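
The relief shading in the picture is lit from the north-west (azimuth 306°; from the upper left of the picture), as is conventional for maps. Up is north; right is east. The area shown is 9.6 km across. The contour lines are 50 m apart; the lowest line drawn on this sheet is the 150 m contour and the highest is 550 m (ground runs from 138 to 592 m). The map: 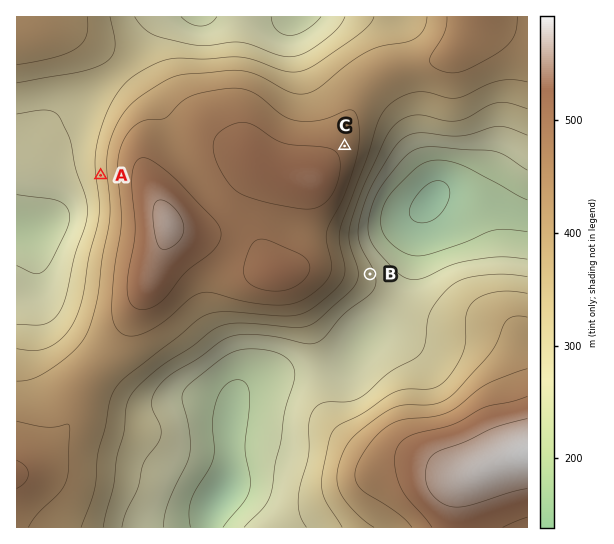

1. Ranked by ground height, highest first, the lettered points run C A B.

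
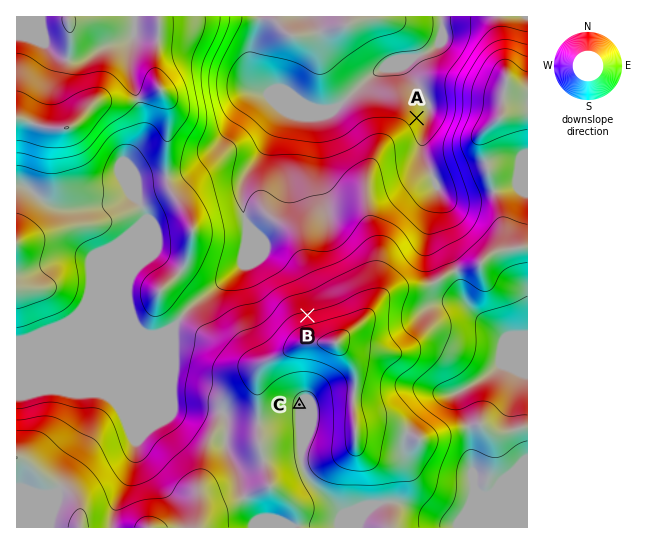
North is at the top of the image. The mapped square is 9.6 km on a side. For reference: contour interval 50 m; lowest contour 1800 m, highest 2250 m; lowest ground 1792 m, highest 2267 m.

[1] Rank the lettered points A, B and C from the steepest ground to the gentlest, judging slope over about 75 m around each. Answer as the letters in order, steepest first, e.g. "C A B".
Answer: B A C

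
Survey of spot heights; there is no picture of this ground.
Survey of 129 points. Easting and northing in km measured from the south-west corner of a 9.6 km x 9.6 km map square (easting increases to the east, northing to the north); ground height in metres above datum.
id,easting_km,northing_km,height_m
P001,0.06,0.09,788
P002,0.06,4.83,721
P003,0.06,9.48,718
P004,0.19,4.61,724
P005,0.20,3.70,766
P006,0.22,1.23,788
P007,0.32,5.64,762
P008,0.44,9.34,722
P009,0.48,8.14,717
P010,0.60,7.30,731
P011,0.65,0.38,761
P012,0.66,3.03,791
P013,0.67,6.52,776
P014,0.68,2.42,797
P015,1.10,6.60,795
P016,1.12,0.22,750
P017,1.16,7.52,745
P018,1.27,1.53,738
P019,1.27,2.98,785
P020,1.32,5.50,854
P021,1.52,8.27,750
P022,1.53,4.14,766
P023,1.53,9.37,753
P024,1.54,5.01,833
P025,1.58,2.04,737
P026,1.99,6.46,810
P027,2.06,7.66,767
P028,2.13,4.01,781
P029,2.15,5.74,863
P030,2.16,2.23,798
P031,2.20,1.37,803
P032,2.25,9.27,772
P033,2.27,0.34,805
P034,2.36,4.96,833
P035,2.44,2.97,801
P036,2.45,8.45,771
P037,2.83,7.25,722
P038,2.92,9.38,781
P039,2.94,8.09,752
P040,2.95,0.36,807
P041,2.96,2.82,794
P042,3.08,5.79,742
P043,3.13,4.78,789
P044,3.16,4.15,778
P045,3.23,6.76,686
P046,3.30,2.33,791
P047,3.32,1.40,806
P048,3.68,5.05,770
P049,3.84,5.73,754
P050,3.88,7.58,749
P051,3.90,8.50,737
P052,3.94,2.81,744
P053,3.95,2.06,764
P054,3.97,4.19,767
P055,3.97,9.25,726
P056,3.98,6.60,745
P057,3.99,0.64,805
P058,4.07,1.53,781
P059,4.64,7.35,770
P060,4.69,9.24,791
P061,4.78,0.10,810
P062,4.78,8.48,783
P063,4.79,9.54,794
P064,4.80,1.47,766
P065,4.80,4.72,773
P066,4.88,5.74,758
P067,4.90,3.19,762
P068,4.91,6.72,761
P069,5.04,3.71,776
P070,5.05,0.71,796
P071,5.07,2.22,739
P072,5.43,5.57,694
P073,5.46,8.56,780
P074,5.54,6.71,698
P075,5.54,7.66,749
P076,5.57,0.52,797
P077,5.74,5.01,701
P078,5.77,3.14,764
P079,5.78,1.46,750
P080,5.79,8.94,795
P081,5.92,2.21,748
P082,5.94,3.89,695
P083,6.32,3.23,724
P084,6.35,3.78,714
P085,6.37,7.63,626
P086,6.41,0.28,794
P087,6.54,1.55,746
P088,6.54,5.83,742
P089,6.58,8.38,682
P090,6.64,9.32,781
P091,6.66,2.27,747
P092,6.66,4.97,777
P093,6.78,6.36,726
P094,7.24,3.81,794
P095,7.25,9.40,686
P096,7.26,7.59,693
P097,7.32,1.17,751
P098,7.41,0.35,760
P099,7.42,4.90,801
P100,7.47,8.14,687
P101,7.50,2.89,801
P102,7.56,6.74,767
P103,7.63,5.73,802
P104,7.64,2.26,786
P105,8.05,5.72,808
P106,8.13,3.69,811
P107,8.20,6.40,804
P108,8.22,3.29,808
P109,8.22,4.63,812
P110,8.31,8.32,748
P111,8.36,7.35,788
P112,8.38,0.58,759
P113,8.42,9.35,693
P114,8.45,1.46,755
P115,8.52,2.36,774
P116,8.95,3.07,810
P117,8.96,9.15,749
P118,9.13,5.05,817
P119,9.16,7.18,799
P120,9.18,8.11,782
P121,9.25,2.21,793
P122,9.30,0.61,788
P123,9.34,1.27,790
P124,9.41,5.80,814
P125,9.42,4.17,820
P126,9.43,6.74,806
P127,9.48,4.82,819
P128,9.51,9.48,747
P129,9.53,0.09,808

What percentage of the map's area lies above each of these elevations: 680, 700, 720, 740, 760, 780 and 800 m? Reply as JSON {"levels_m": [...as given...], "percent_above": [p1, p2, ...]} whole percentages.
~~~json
{"levels_m": [680, 700, 720, 740, 760, 780, 800], "percent_above": [96, 93, 88, 80, 61, 38, 20]}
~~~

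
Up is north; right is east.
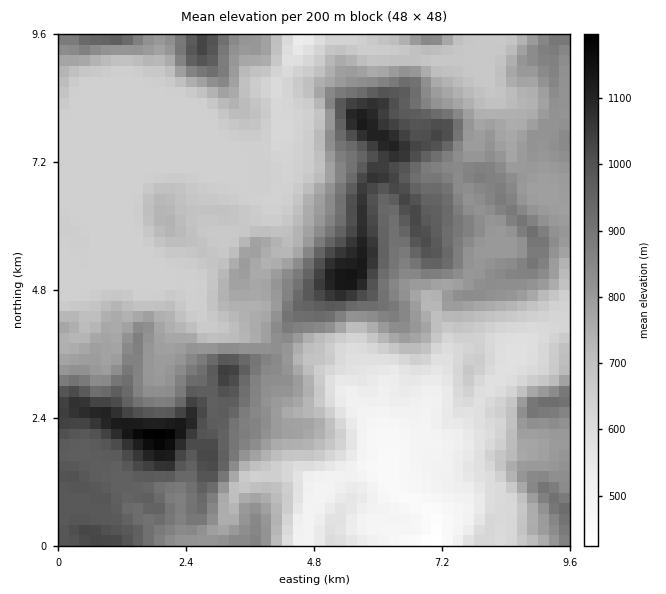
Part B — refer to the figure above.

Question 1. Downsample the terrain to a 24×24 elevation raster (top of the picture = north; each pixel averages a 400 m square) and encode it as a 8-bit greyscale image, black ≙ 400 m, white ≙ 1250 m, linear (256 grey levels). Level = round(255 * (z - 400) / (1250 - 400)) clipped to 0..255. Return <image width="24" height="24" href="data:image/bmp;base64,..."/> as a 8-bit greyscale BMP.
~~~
<image width="24" height="24" href="data:image/bmp;base64,Qk12BgAAAAAAADYEAAAoAAAAGAAAABgAAAABAAgAAAAAAEACAAATCwAAEwsAAAABAAAAAAAAAAAAAAEBAQACAgIAAwMDAAQEBAAFBQUABgYGAAcHBwAICAgACQkJAAoKCgALCwsADAwMAA0NDQAODg4ADw8PABAQEAAREREAEhISABMTEwAUFBQAFRUVABYWFgAXFxcAGBgYABkZGQAaGhoAGxsbABwcHAAdHR0AHh4eAB8fHwAgICAAISEhACIiIgAjIyMAJCQkACUlJQAmJiYAJycnACgoKAApKSkAKioqACsrKwAsLCwALS0tAC4uLgAvLy8AMDAwADExMQAyMjIAMzMzADQ0NAA1NTUANjY2ADc3NwA4ODgAOTk5ADo6OgA7OzsAPDw8AD09PQA+Pj4APz8/AEBAQABBQUEAQkJCAENDQwBEREQARUVFAEZGRgBHR0cASEhIAElJSQBKSkoAS0tLAExMTABNTU0ATk5OAE9PTwBQUFAAUVFRAFJSUgBTU1MAVFRUAFVVVQBWVlYAV1dXAFhYWABZWVkAWlpaAFtbWwBcXFwAXV1dAF5eXgBfX18AYGBgAGFhYQBiYmIAY2NjAGRkZABlZWUAZmZmAGdnZwBoaGgAaWlpAGpqagBra2sAbGxsAG1tbQBubm4Ab29vAHBwcABxcXEAcnJyAHNzcwB0dHQAdXV1AHZ2dgB3d3cAeHh4AHl5eQB6enoAe3t7AHx8fAB9fX0Afn5+AH9/fwCAgIAAgYGBAIKCggCDg4MAhISEAIWFhQCGhoYAh4eHAIiIiACJiYkAioqKAIuLiwCMjIwAjY2NAI6OjgCPj48AkJCQAJGRkQCSkpIAk5OTAJSUlACVlZUAlpaWAJeXlwCYmJgAmZmZAJqamgCbm5sAnJycAJ2dnQCenp4An5+fAKCgoAChoaEAoqKiAKOjowCkpKQApaWlAKampgCnp6cAqKioAKmpqQCqqqoAq6urAKysrACtra0Arq6uAK+vrwCwsLAAsbGxALKysgCzs7MAtLS0ALW1tQC2trYAt7e3ALi4uAC5ubkAurq6ALu7uwC8vLwAvb29AL6+vgC/v78AwMDAAMHBwQDCwsIAw8PDAMTExADFxcUAxsbGAMfHxwDIyMgAycnJAMrKygDLy8sAzMzMAM3NzQDOzs4Az8/PANDQ0ADR0dEA0tLSANPT0wDU1NQA1dXVANbW1gDX19cA2NjYANnZ2QDa2toA29vbANzc3ADd3d0A3t7eAN/f3wDg4OAA4eHhAOLi4gDj4+MA5OTkAOXl5QDm5uYA5+fnAOjo6ADp6ekA6urqAOvr6wDs7OwA7e3tAO7u7gDv7+8A8PDwAPHx8QDy8vIA8/PzAPT09AD19fUA9vb2APf39wD4+PgA+fn5APr6+gD7+/sA/Pz8AP39/QD+/v4A////ALO7t6yVhYB4gYNOIDMxIhgVChg4QUxqh6+vraCgkZd3cH1XJCowHxwXDhYmQEtylK+wq6ahkZ6FXmRVKx8rJBQTGSEpPVaIj7KsqK+4sqypalBHNCkiGBIXHiU0SHB/fqursMjf0raxjHRhXVI4GRMZHSMxS2dxebm6zt7i37+qkoV1cWE6GhYbHigzQml6fcTJxa2fp8CpnYR0Z00pICEiIDM6RmqWk6WYmZR9h6WyqYZ/b0UqLCYsJzdFOUhienh5d414fJGvrY6AYU06NTM+OT1OPDlBV2dtcIh4cXFtcXeAalZER1xpVkNJPjk+T2dea3JzY1JVY26LlJB2coV/ZVtYT0lFRE1RWlRSVExeamyDpba4qJR7Y3l5dG1dTEpKSkpKSktcc26An8rdxpOBgXx8g4aBZkpKSkpLUFNWbGxohbjQ0Z6Wq5d8fIGRck1LSkpWYFhRV2ZebZO3yZ+qsZeEeYGUfUtKSktfYFdXVU1OZICowp+2qpmDgY+AdkpKSUpZW1NPS0pJWnmjv66zopGCjYF1dUpKSUlLTEtKSUxITmeSvb+nkYeMiXt2eEpKSUlJSUlJSktGS22XsszBrI94e3N7gUpKSklJSUlLUk9DSm6y08m4uKd2c257gEtKSklJSUpVYFRESm+7zbynk4FoYGVuflNKSkpLUGF3ZUtDVXOIk6CfemdZVmhzgmheVVNacZ6ZcGFERV1vZWVrXFZTVnODhoqVkYl4ibWkfnZLLkdOTlVjcV5TU2OEkA=="/>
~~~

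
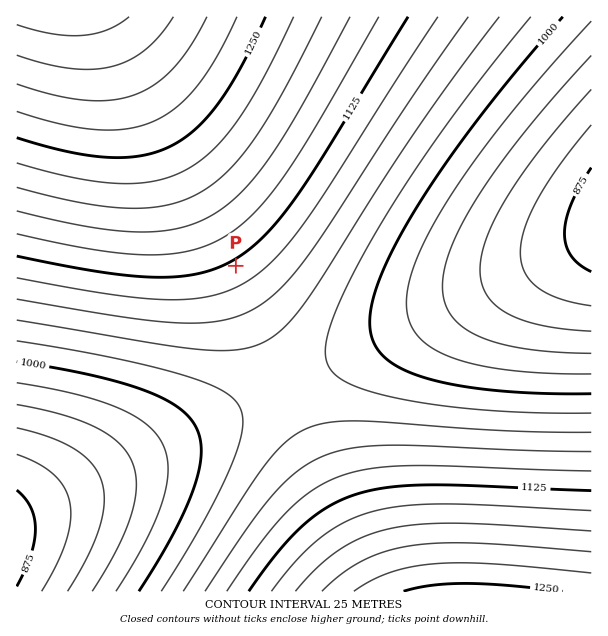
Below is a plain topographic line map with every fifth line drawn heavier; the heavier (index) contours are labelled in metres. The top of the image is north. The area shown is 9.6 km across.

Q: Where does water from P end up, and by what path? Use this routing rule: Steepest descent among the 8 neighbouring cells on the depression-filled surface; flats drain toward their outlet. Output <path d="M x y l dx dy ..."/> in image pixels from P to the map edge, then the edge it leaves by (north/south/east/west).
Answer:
<path d="M236 266l75 75 64 0 23-12 3 0 31-17 3 0 26-13 3 0 25-14 3 0 26-13 3 0 22-12 3 0 45-23"/>
exit: east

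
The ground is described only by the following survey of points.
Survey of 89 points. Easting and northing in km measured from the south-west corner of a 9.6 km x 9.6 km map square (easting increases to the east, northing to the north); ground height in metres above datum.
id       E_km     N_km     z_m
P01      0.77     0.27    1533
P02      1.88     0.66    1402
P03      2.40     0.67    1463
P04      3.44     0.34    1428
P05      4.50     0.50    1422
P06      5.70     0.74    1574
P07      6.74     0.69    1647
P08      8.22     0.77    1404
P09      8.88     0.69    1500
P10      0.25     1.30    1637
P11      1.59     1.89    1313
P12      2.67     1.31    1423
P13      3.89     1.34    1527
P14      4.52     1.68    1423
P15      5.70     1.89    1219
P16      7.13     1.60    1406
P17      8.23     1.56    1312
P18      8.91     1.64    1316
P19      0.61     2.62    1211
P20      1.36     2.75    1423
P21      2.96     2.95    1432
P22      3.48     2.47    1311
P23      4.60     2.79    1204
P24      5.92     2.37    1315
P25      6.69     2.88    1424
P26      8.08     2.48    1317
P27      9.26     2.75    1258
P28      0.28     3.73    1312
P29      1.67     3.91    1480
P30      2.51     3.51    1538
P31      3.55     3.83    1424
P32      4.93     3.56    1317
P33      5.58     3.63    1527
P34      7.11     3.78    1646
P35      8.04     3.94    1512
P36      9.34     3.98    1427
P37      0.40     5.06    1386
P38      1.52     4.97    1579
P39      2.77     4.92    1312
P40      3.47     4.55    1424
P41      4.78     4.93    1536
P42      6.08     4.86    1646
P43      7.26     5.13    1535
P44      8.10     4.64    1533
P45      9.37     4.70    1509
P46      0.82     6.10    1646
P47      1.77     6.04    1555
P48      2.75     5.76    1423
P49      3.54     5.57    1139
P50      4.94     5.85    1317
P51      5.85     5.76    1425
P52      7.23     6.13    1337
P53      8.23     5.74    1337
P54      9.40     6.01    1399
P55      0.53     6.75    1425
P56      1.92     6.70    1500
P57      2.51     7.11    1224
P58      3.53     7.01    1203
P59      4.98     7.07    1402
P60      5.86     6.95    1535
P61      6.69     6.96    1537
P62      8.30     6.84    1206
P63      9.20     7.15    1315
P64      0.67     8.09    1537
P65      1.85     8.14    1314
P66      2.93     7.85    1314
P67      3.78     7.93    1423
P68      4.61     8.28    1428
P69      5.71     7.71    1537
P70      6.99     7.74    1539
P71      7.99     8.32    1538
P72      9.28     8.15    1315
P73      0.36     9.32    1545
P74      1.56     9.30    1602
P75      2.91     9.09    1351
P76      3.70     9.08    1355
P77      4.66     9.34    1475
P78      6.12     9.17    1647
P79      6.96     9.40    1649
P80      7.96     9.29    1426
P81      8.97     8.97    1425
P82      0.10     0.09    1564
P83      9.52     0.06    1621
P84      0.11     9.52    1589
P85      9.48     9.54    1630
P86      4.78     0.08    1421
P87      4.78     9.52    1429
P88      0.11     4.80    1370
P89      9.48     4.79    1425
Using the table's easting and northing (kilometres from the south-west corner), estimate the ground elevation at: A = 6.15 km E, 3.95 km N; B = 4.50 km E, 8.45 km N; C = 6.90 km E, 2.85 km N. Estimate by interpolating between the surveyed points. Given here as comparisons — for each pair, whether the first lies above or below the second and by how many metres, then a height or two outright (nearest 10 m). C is below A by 230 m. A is above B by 220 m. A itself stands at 1650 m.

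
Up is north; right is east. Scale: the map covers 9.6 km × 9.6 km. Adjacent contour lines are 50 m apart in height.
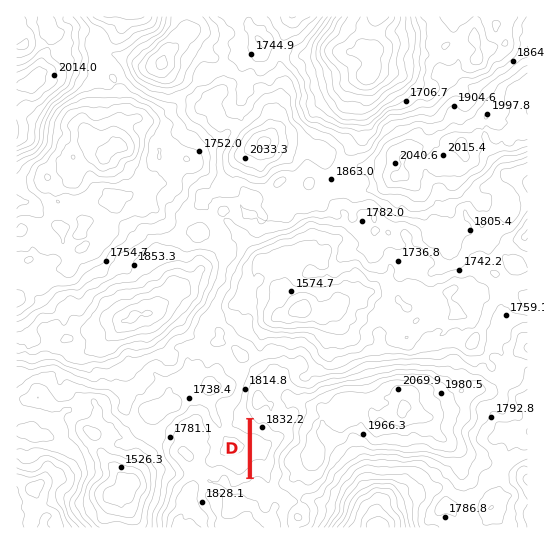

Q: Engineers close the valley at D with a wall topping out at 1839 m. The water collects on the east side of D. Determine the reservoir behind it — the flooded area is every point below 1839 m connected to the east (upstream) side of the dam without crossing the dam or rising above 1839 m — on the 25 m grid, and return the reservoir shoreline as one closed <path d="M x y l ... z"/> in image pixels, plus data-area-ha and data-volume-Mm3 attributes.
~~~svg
<path d="M253 421l-1 54 6-2 7 4 2 0 6-12 0-14 7-9 0-5-3-4-4 0-10-8-8 0-2-4z" data-area-ha="38" data-volume-Mm3="12.23"/>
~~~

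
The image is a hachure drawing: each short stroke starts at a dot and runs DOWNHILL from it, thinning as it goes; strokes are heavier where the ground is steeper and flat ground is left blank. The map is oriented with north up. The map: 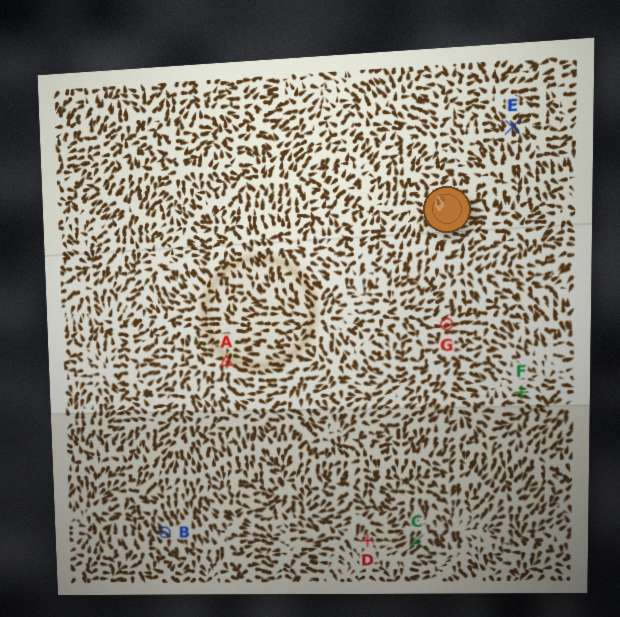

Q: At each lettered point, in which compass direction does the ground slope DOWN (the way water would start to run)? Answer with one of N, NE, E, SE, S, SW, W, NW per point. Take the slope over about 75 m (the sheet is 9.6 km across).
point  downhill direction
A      S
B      NW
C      SW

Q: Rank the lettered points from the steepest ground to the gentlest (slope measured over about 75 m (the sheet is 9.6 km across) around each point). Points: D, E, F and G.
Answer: G E F D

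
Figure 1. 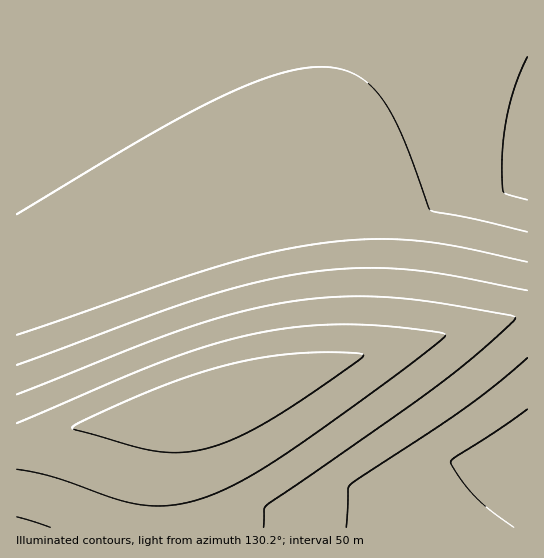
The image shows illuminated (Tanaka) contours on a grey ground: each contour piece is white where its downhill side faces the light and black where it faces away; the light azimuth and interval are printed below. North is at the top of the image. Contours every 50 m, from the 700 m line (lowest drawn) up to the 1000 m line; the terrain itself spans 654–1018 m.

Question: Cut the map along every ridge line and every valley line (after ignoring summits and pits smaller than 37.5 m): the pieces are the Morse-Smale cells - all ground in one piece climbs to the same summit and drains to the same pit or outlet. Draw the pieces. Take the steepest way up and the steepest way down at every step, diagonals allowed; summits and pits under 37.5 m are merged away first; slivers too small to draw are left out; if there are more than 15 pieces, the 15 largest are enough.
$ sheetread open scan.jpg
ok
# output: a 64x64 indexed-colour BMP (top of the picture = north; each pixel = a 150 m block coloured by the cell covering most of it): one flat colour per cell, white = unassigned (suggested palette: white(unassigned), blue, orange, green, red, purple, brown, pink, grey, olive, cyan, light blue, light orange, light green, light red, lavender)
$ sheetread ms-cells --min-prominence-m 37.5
<image width="64" height="64" href="data:image/bmp;base64,Qk12CAAAAAAAAHYAAAAoAAAAQAAAAEAAAAABAAQAAAAAAAAIAAATCwAAEwsAABAAAAAAAAAA////ALR3HwAOf/8ALKAsACgn1gC9Z5QAS1aMAMJ34wB/f38AIr28AM++FwDox64AeLv/AIrfmACWmP8A1bDFADMzMzMzMzMzMiIiIiIiIiIiIiIiIiIiIiIiIiIiIiIiMzMzMzMzMzMyIiIiIiIiIiIiIiIiIiIiIiIiIiIiIiIzMzMzMzMzMzIiIiIiIiIiIiIiIiIiIiIiIiIiIiIiIjMzMzMzMzMzMiIiIiIiIiIiIiIiIiIiIiIiIiIiIiIiMzMzMzMzMzMyIiIiIiIiIiIiIiIiIiIiIiIiIiIiIiIzMzMzMzMzMzIiIiIiIiIiIiIiIiIiIiIiIiIiIiIiIjMzMzMzMzMzMiIiIiIiIiIiIiIiIiIiIiIiIiIiIiIiMzMzMzMzMzMyIiIiIiIiIiIiIiIiIiIiIiIiIiIiIiIzMzMzMzMzMzIiIiIiIiIiIiIiIiIiIiIiIiIiIiIiIjMzMzMzMzMzMyIiIiIiIiIiIiIiIiIiIiIiIiIiIiIiMzMzMzMzMzMzIiIiIiIiIiIiIiIiIiIiIiIiIiIiIiIREzMzMzMzMzMiIiIiIiIiIiIiIiIiIiIiIiIiIiIiIhERERMzMzMzMyIiIiIiIiIiIiIiIiIiIiIiIiIiIiIiERERERETMzMzIiIiIiIiIiIiIiIiIiIiIiIiIiIiIiIRERERERERETMiIiIiIiIiIiIiIiIiIiIiIiIiIiIiIhEREREREREREREiIiIiIiIiIiIiIiIiIiIiIiIiIiIiERERERERERERERERIiIiIiIiIiIiIiIiIiIiIiIiIiIREREREREREREREREREiIiIiIiIiIiIiIiIiIiIiIiIhERERERERERERERERERERIiIiIiIiIiIiIiIiIiIiIiERERERERERERERERERERERESIiIiIiIiIiIiIiIiIiIREREREREREREREREREREREREREiIiIiIiIiIiIiIiIhERERERERERERERERERERERERERERIiIiIiIiIiIiIiERERERERERERERERERERERERERERERESIiIiIiIiIiIREREREREREREREREREREREREREREREREREiIiIiIiIhERERERERERERERERERERERERERERERERERERIiIiIiERERERERERERERERERERERERERERERERERERERESIiIRERERERERERERERERERERERERERERERERERERERERERERERERERERERERERERERERERERERERERERERERERERERERERERERERERERERERERERERERERERERERERERERERERERERERERERERERERERERERERERERERERERERERERERERERERERERERERERERERERERERERERERERERERERERERERERERERERERERERERERERERERERERERERERERERERERERERERERERERERERERERERERERERERERERERERERERERERERERERERERERERERERERERERERERERERERERERERERERERERERERERERERERERERERERERERERERERERERERERERERERERERERERERERERERERERERERERERERERERERERERERERERERERERERERERERERERERERERERERERERERERERERERERERERERERERERERERERERERERERERERERERERERERERERERERERERERERERERERERERERERERERERERERERERERERERERERERERERERERERERERERERERERERERERERERERERERERERERERERERERERERERERERERERERERERERERERERERERERERERERERERERERERERERERERERERERERERERERERERERERERERERERERERERERERERERERERERERERERERERERERERERERERERERERERERERERERERERERERERERERERERERERERERERERERERERERERERERERERERERERERERERERERERERERERERERERERERERERERERERERERERERERERERERERERERERERERERERERERERERERERERERERERERERERERERERERERERERERERERERERERERERERERERERERERERERERERERERERERERERERERERERERERERERERERERERERERERERERERERERERERERERERERERERERERERERERERERERERERERERERERERERERERERERERERERERERERERERERERERERERERERERERERERERERERERERERERERERERERERERERERERERERERERERERERERERERERERERERERERERERERERERERERERERERERERERERERERERERERERERERERERERERERERERERERERERERERERERERERERERERERERERERERERERERERERERERERERERERERERERERERERERERERERERERERERERERERERERERERERERERERERERERERERERERERERERERERERERERERERERERERERERERERERERERERERERERERERERERERERERERERERERERERERERERERERERERERERERERERERERERERERERERERERERERERERERERERERERERERERERERERERERERERERERERERERERERERERERERERERERERERERERERERERERERERERERERERERERERERERERERERERERERERERERERERERERER"/>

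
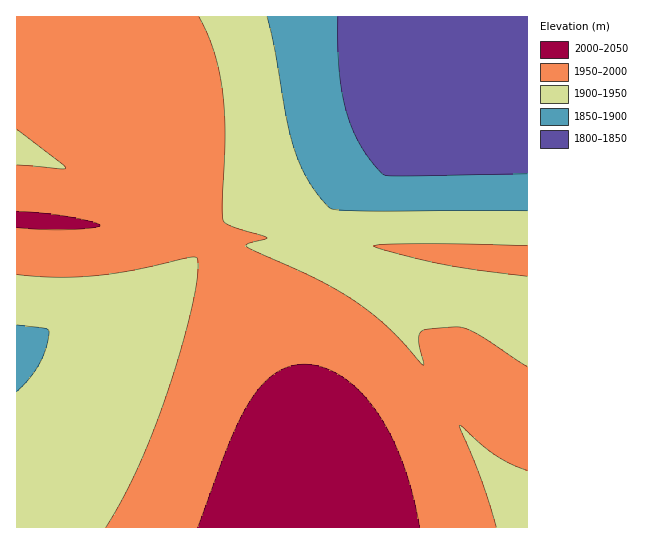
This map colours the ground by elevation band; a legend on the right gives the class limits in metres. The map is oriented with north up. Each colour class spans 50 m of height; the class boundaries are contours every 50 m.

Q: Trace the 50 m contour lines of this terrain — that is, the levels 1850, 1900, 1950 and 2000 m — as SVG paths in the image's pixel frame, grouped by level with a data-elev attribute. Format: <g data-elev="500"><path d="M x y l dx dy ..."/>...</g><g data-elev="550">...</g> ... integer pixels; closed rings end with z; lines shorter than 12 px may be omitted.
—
<g data-elev="1850"><path d="M527 174l-124 2-16 0-4-2-12-13-10-15-8-16-7-19-7-41-1-53"/></g><g data-elev="1900"><path d="M17 325l29 4 3 1 0 3-3 16-7 15-9 14-13 14"/><path d="M527 211l-160 0-30-1-8-3-11-12-10-14-14-32-7-28-12-71-8-33"/></g><g data-elev="1950"><path d="M496 527l-15-48-22-54 37 30 15 9 16 6"/><path d="M527 367l-49-33-12-5-9-2-30 2-6 3-2 5 0 5 4 23-34-37-35-27-36-21-72-34 2-3 19-5-36-12-8-5-1-18 3-70-2-39-9-41-7-19-8-17"/><path d="M17 275l37 2 37-1 42-6 57-13 5 0 3 2-1 19-5 31-11 41-15 45-14 40-15 35-15 30-16 27"/><path d="M527 246l-102-2-39 0-12 2 27 8 41 10 85 12"/><path d="M17 129l49 38-1 2-4 0-44-4"/></g><g data-elev="2000"><path d="M420 527l-8-34-10-31-12-28-13-23-17-20-18-14-19-10-18-3-15 2-14 7-13 11-12 15-10 19-11 23-32 86"/><path d="M17 228l46 2 24-2 13-2 0-1-7-3-24-5-52-6"/></g>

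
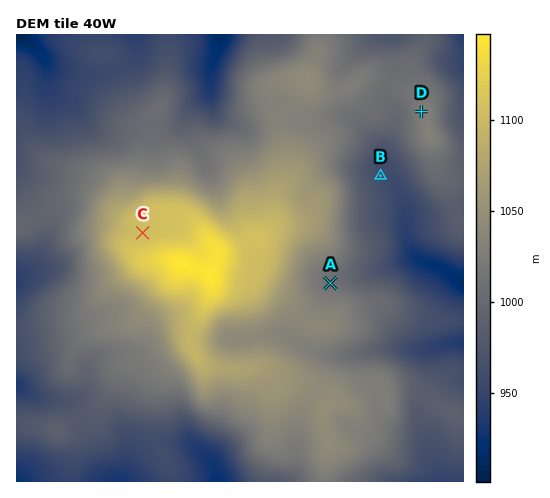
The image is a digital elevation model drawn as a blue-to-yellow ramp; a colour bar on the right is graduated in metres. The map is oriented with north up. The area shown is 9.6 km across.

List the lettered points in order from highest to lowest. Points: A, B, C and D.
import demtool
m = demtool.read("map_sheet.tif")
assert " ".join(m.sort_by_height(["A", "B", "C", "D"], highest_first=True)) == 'C D A B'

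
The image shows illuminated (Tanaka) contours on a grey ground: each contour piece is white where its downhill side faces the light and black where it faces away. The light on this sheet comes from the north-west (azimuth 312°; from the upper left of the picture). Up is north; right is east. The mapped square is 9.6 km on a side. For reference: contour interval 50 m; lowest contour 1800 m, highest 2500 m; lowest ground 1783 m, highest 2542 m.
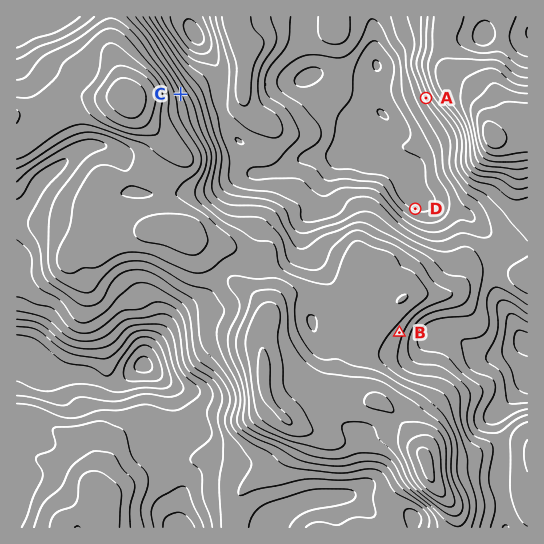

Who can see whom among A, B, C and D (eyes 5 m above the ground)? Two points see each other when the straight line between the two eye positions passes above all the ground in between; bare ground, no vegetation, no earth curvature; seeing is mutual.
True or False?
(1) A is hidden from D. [False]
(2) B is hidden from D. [True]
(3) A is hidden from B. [True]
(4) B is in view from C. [False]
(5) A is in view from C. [True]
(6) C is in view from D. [False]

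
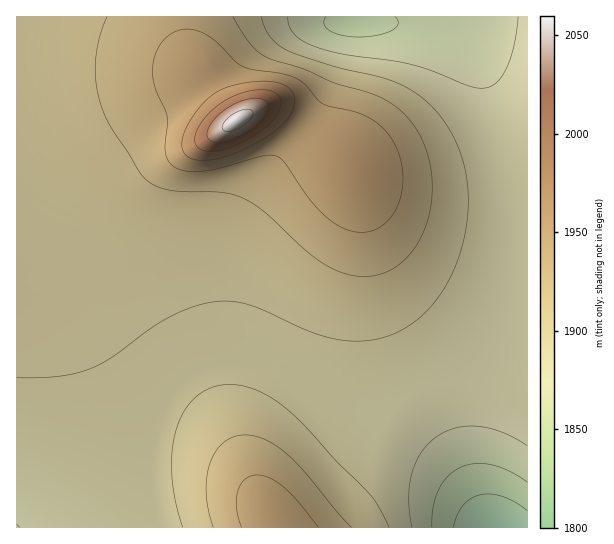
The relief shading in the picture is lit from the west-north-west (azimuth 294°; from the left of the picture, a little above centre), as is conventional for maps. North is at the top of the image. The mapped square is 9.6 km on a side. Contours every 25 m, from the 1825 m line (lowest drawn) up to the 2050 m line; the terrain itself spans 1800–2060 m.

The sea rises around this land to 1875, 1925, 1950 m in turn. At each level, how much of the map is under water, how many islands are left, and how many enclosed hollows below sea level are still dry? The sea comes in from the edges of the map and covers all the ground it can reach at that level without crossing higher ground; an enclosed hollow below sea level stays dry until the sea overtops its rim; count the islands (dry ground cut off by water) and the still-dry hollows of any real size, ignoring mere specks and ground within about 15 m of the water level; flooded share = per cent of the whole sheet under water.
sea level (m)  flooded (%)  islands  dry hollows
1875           8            0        0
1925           76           0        0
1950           89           1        0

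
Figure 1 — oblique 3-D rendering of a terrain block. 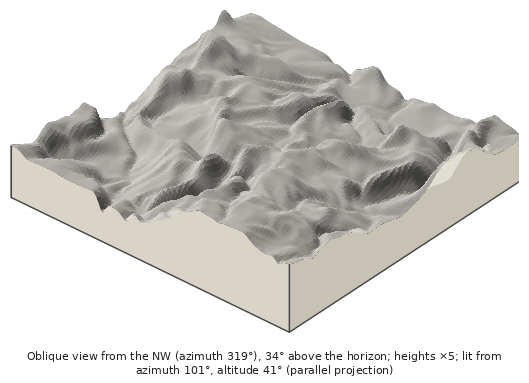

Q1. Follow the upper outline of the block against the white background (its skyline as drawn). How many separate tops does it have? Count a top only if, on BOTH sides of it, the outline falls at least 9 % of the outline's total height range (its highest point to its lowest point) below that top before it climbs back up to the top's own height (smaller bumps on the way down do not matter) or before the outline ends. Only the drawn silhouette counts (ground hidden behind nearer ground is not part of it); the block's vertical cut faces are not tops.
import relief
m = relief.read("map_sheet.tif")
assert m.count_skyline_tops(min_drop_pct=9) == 2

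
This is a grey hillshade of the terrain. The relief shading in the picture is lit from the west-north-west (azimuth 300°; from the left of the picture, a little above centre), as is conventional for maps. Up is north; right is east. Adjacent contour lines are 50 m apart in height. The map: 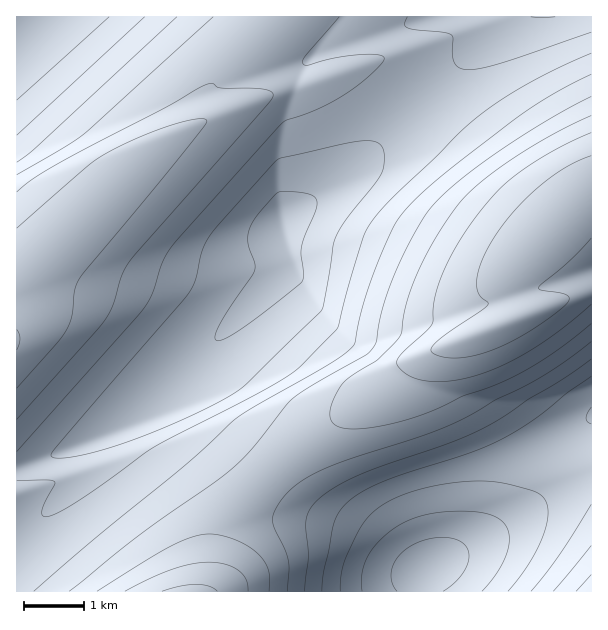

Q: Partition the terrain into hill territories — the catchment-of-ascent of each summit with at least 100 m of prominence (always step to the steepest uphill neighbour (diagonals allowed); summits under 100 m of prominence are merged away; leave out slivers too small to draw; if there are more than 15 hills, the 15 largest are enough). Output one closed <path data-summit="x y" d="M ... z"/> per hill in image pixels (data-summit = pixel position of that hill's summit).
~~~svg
<path data-summit="500 324" d="M591 16l-91 0-4 10-151 155-63 38 7 38-3 10-94 98-8 10 3 9 15 18 10 23 82 79 21 12 42 14 35 28 19 10 17 0 42-21 27-18 21-23 10-29 14-22 18-16 32-22z"/><path data-summit="17 341" d="M498 16l-459 0-16 16-6 2-1 433 5 1 9-4 72-28 30-14 17-12 137-143 3-10-7-38 63-38 151-155 3-6z"/><path data-summit="191 591" d="M183 374l-43 44-27 14-32 12-3 3 2 30-59 59-5 3 1 53 403-1 3-21-12-2-15-8-39-30-57-22-33-28-55-55-10-23-12-13z"/><path data-summit="591 591" d="M591 418l-31 21-18 16-14 22-10 29-21 23-27 18-46 23-4 14 0 8 172-1z"/>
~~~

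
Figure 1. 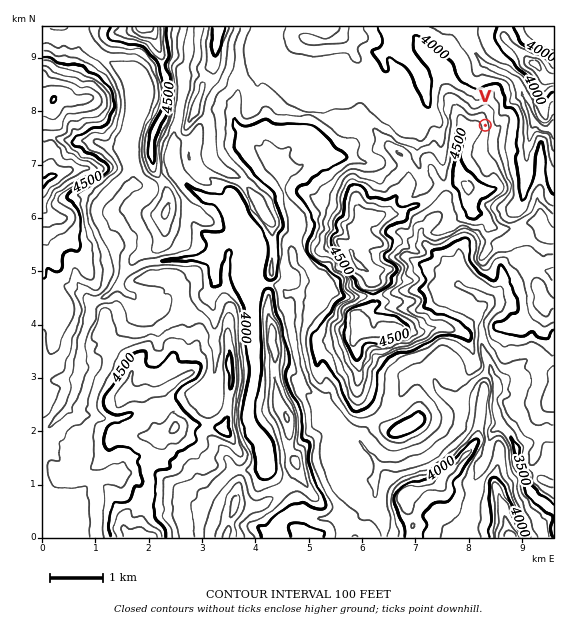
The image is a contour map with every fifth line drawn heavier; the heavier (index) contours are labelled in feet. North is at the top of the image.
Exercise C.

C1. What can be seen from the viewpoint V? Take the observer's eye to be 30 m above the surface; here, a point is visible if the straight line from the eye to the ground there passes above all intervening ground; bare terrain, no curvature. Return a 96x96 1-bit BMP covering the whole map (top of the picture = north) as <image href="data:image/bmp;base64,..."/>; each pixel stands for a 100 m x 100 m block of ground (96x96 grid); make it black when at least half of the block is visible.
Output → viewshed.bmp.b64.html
<image width="96" height="96" href="data:image/bmp;base64,Qk2+BAAAAAAAAD4AAAAoAAAAYAAAAGAAAAABAAEAAAAAAIAEAAATCwAAEwsAAAIAAAAAAAAA////AAAAAAAAAAAAAAAAAAAAAAAAAAAAAAAAAAAAAAAAAAAAAAAAAAAAAAAAAAAAAAAAAAAAAAAAAAAAAAAAAAAAAAAAAAAAAAAAAAAAAAAAAAAAAAAAAAAAAAAAAAAAAAAAAAAAAAAAAAAAAAAAAAAAAAAAAAAAAAAAAAAAAAAAAAAAAAAAAAAAAAAAAAAAAAAAAAAAAAAAAAAAAAAAAAAAAAAAAAAAAAAAAAAAAAAAAAAAAAAAAAAAAAAAAAAAAAAAAAAAAAAAAAAAAAAAAAAAAAAAAAAAAAAAAAAAAAAAAAAAAAAAAAAAAAAAAAAAAAAAAAAAAAAAAAAAAAAAAAAAAAAAAAAAAAAAAAAAAAAAAAAAAAAAAAAAAAAAAAAAAAAAAAAAAAAAAAAAAAAAAAAAAAAAAAAAAAAAAAAAAAAAAAAAAAAAAAAAAAAAAAAAAAAAAAAAAAAAAAAAAAAAAAAAAAAAAAAAAAAAAAAAAAAAAAAAAAAAAAAAAAAAAAAAAAAAAAAAAAAAAAAAAAAAAAAAAAAAAAAAAAAAAAAAAAAAAAAAAAAAAAAAAAAAAAAAAAAAAAAAAAAAAAAAAAAAAAAAAAAAAAAAAAAAAAAAAAAAAAAAAAAAAAAAAAAAAAAAAAAAAAAAAAAAAAAAAAAAAAAAAAAAAAAAAAAAAAAAAAAAAAAAAAAAAAAAAAAAAAAAAAAAAAAAAAAAAAAAAAAAAAAAAAcAAAAAAAAAAAAAAAIAAAAAAAAAAAAAAAQAAAAAAAAAAAAAAAwAAAAAAAAAAAAAAAAAAAAAAAAAAAAAAAAAAAAAAAAADAAAAAAAAAAAAAAAGAAAAAAAAAAAAAAAMAAAAAAAAAAAAAAAAAAAAAAAAAAAAAAAAAAAAAAAAAAAAAAABgAAAAAAAAAAAAAADAAAADgAAAAAAAAAAAAAAAwAAAAAAAAAAAAAAC4AAAAAAAAAAQAAAHwAAAAAAAAAD4AAAD8AAAAAAAAAAAAAAD8AAAAAAAAAAAAAAD4AAAAAAAAAAAAAADwAAAAAAAAAAAAAADwAAAAAAAAAAAAAeH0AAAAAAAAAAAAB/38AAAAAAAAAAAAD//0AAAAAAAAAAAAD//wAAAAAAAAAAAAD//wAAAAAAAAAAAAD//wAAAAAAAAAAAAD/9wAAAAAAAAAAAAD/9wAAAAAAAAAAAAD/9wAAAAAAAAAAAAB/cwAAAAAAAAAAAAB/84AAAAAAAAAAAAB/8sAAAAAAAAAAAAB/8YAAAAAAAAAAAAB/4YAAAAAAAAAAAADP4wAAAAAAAAAAAADH4wAAAAAAAAAAAAHH4wAAAAAAAAAAAAOH54AAAAAAAAAAAAHHz4AAAAAAAAAAAAFAz8AAAAAAAAAAAAPoH8AAAAAAAAAAAAf4H4AAAAAAAAAAAB/4PwAAAAAAAAAAAD/4/gAAAAAAAAAEEP///AAAAIAAAAAP+///+AAAAIAwAA//////4AAAAcA4AD//////wAAAAYAcAB//+///wAAAD4AeAA4/+P//gAAAB4AfgAD/+AD/AA="/>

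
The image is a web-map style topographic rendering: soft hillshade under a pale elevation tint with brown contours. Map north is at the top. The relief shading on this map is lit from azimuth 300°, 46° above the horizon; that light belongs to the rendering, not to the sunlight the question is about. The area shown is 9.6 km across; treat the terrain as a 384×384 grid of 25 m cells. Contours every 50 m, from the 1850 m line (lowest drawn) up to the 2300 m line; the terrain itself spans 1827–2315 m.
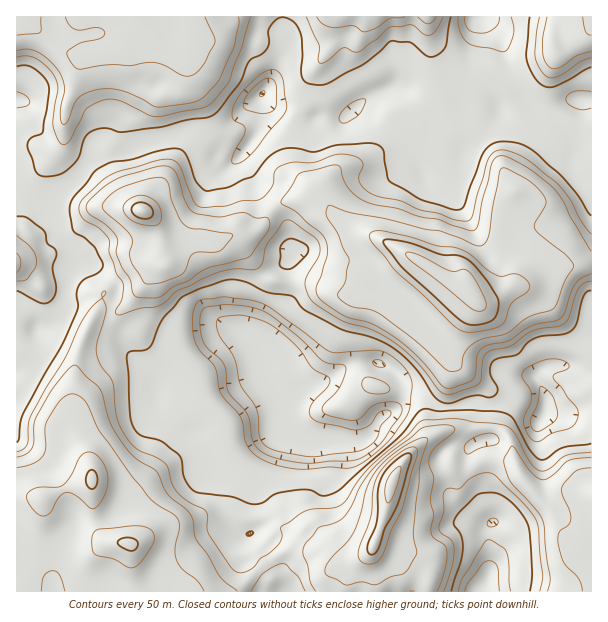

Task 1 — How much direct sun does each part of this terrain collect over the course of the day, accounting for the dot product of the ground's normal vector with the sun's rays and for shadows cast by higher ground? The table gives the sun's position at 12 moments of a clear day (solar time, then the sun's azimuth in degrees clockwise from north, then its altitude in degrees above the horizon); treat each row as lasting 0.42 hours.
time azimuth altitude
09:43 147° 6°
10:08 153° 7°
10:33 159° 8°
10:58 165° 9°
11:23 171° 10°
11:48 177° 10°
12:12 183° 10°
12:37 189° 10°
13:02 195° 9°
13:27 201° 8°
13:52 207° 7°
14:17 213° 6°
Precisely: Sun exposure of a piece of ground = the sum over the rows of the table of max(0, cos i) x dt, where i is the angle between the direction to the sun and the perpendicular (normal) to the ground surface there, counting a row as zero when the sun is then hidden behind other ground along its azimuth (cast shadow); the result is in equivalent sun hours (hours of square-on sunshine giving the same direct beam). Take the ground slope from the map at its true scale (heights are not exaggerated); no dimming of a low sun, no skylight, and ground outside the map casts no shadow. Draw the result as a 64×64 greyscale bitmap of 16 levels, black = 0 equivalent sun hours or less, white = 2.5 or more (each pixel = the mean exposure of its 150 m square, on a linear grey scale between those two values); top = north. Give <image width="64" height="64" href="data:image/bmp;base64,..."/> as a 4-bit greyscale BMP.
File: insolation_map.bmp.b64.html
<image width="64" height="64" href="data:image/bmp;base64,Qk12CAAAAAAAAHYAAAAoAAAAQAAAAEAAAAABAAQAAAAAAAAIAAATCwAAEwsAABAAAAAAAAAAAAAAABEREQAiIiIAMzMzAERERABVVVUAZmZmAHd3dwCIiIgAmZmZAKqqqgC7u7sAzMzMAN3d3QDu7u4A////AEREVVVVVWZURERDIRWImYiIh2d3eauXiXd1NGVDM1VUREVVVVVnh1VERDIQAVZnh2ZmVmZmZ3VoiadURERFVVREVVVWd4iYdURDMiERNVZ3VEVXqoVVVVaIqHZURGZlVERVVVaJmZmGVDMiIjQzWHdkNEatplVVVWZ5qGRFZlVURVVVRGiZiJdUQhEiIiIkZUQzM1iXVEMzRWiYZEVlVERVVVVERUQ0ZlVTESIhAjI0IjMyI3dUQgAkVWZlVVVERFVnVUQxAAATVVQyM0QyRCRCEiIiWGVEEANFRFVVVEREVoh1VDEAAAE0REREVnYyITIAEiJZhVVjM1VEVVd1REVnh3ZmYxAAEjMRMzREMzIQAAASM1mWRFZVV4h1ipVEVXd2Z3iHQhIzEAABIyIhIiEAAAE0WJZUNGdmd3jMdFVWVERomZhkRDIQAAAiM0MhEQAAATRWhlVEaHZnndhEVVYRACV3d2VEMhAAEjNERDIhEAABEzV3VWd3iIrMkxJEQyEAAjREREMiIhIzREREMiEiIRABE2dUV3aJmZdAACNDMiIiIiI0MQEjIzRERDIQAAAAAAAAOGMkVWiYZBAAAjMBNDMhASMQAAIzNERDEAAAAAAAAAAFhTNDNWZBAAAAAAAkQyABIgAAEjNEREEAAAAAAAAAAABIhDMhESEAAAAAAEREMQIhAAAjM0REQgAAAAAAAAAAAAWrdmIBMQAAAAAjVEQzMhEAEjNDRERDAAAAAAAAAAAAATeYiYYgAAAAASM0RERDEREjNEREREMgAAETRVUgAAAAABESIQEAAAABIhNEREMiIzM0RERDESIiI0eZhkIAAAAAAAAAAiAAAAExEkREMzMzMzRERDEAIjMzMzRURDIQAAAAAAATQgASNDIRJEMjRDM0REREEAEjMzMhASNFVCEAA2VEVURDEjZlMhESMhI0REREREQhEiNERDIRI0QxERFs7+tkQyE1ZTQzIQERASREREREREMiM0RERDMjIQACJqqcyDMyElZTM0MhERESI0RERERDMzMzRERXh0IQACSMplZlREV3UyNFQzIRIzMzRERERCESMzRERXmZdDEUaux1VUV3d5qXd3ZDMhEkRERWZURDAAEzNERGiZiHeIrf11RVab3JZ5mYZTIiISVURWd1REIQEjNERXqpd3eKzv11RVaL//2WZmVUMiMiJGVWZmVUQyIjNERYvKdmeK3/x1RVis3t3v26l1REVEMiVWdlVlREQzRVV5zahmnf/+lkRVi83u2p3//pVEZlQyE1VnZnZUVVZ3ib3Zd4v//adURVermaqHZ5zMlUVWZEMhNEeaunVpq83u7IZpztl2VURVe7mIdmZ3ZmeGVnmFRENENs3dp4zu7+24Znm6dVRERVe8mHZCNomGVodamGVDMzRFiqvv25mYiJqYdlM0REVVjMmHVCIUZ2VFipx0NEMQAmdmed/+yoeIdkRDIjREVWnMmGQzEQEiI0WN+XU0RDIkmnZ4iJze7cphAREkRERVjLmFMiEAAAEjRFm1ZEVVRFeHVUNEac7tyWVDIRNERFeql0EAAAARETREREIiNFVVZ2VDMzRWd4mXZEQyI0VVerhBAAAAASIzREQyIRI0RVZUNEREREVVVnmXVVVmVVeaUQAAAAACM0RERDMhI0RWZ4l2ZmVERERFVquXi7llVkEAAAAAAAI0REREMhASNEaby5nNpkQyISIhR4m8uFRBAAAAAAAAAjREREMhASNERq3JnP6VQwAAABAVmql1RDIAAAAAAAACRERVQxETRERFZ2VVQyMyAAAAABSal1RDIAAAAAAAABJEVVVTISREREIRIxAAAjIAAAAAAjZlVDIAAAAAAAAAAkVlVDERJFVVQgABEAATQwAAAAABETREIQAAAAAAAAACRFVCEAI0VWVTEAAAABMiAAAAASMyEiMiEAAAAAAAAAJEMxAAEzRWd1QhAAAAABIRAAASIzIAACMyAAAAAAERAkMgAAEjNFVnZDIQAAAAASIhEAEhAAAAEjIQAAABEREREQAAEjM1VVZ1MiEAAAABM0RCABEAAAAAABEQARIjIhAAAAASM0VENXVDIhAAAAI0VVYgEhAAAAAAEiMyMzMzIAAAASM0RDI3l1QzIQAAIjRFVVMRMhAAAAEjNERDMzMhAAASMzREQ1eIdlRDMiNEREQyMyEiIQAAASNERERDMzIQASMzRDIzNGdmZUV6y5h3ZUEBABIzIQARI0REREQzMhEiMzQyEAI0VndmeavN7uy4ZAAAI1Z2VCIiM0RFVEQzIzM0MgACRUNHmpq7uYmrzLmIQAJWVWZ4dDIRI0VURERVRERDIiqFQ0eavLl2RWd4mqqmNFVVZWeIZDM0VVRERVVVVniJmGVWZ4mZiHZlZmeJmLyYZVd2ZWeIdmVVRERERFVpy6mWVpp2Z3d3d3ZlVmd2atyFV5h3ZWd3ZVVERERERXveyGmbynVVVmVmVVVVZ3dmmnVEeYiHZWZVVVREMzJFiZvdv/64VERFVVVVRFVWiHZ3ZURGiJqGVVVmVTIRETVmZo3923VEREREVVVFVVVndmVVRVRniqhmZodUIAACNEVUabd2VERERERVVUREREZkRFVWd3d5u4iIqWQQABI0RERWZVVEVVVURVVURERDNnZVVWeJqpirzKq6dCAAE0RDNVVURERVVVVVVUREREMjZ3dmeIiaqJrd26qFQRE1ZDNFVU"/>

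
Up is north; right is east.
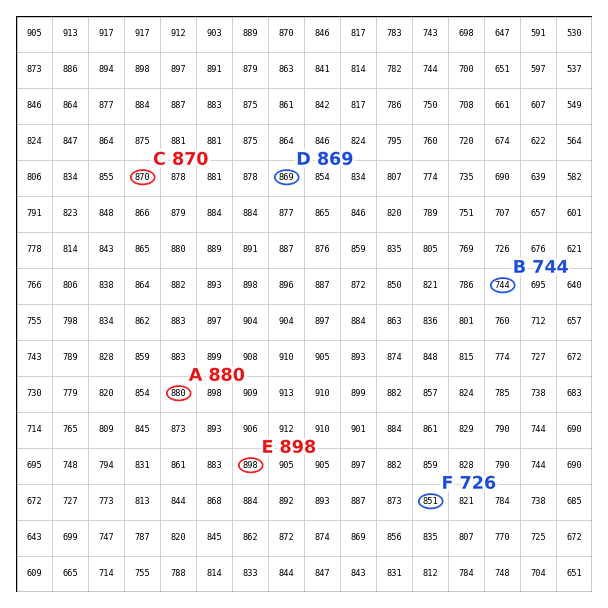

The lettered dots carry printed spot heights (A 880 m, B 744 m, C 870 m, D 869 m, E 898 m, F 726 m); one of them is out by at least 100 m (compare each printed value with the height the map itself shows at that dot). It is F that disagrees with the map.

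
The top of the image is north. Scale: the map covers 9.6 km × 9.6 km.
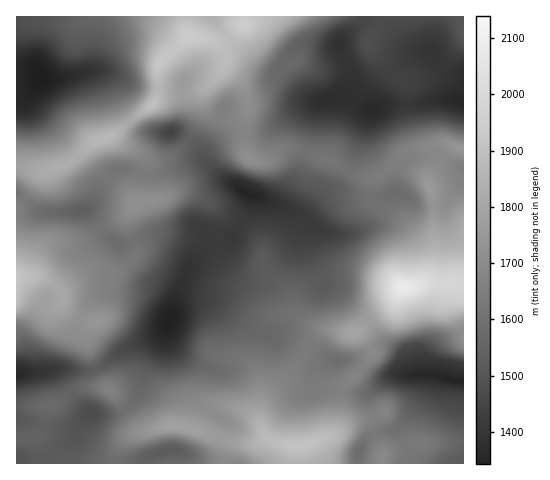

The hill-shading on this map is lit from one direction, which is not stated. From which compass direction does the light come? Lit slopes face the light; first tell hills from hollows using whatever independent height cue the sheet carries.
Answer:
N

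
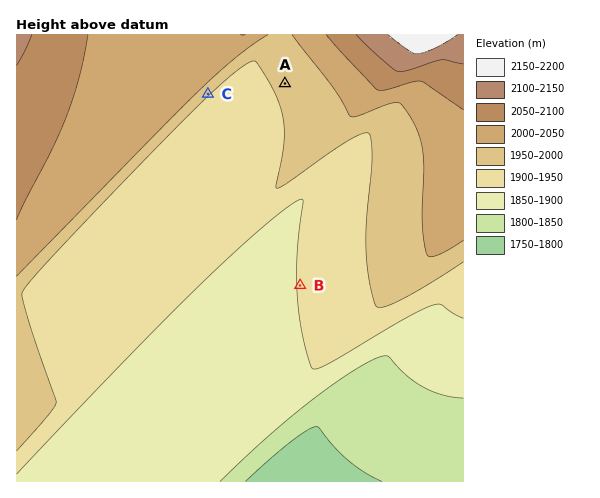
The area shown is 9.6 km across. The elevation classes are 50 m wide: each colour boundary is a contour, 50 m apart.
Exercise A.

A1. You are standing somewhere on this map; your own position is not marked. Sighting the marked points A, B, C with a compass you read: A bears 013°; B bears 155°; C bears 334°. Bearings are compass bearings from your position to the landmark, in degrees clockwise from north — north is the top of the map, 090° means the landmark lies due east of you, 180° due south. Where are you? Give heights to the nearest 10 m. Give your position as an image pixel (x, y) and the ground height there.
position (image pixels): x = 259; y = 197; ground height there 1940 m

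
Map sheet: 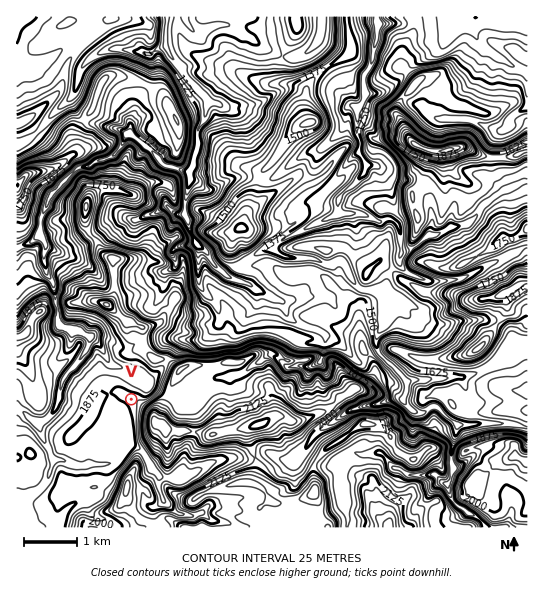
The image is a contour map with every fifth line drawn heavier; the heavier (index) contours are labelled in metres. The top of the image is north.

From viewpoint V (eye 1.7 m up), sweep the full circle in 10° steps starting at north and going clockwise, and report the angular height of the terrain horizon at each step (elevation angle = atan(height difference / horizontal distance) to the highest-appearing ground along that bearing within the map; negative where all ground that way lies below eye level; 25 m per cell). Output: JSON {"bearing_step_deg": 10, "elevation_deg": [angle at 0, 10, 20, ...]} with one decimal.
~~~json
{"bearing_step_deg": 10, "elevation_deg": [3.2, 2.6, 2.3, 3.5, 2.0, 4.1, 9.3, 9.8, 10.6, 14.0, 19.5, 24.9, 28.4, 29.1, 26.4, 20.5, 11.3, 4.6, 7.4, 4.2, 2.9, 0.2, -0.0, -0.6, -0.2, -0.1, -0.1, -0.3, -0.9, 0.2, 1.8, 1.3, -1.8, 0.5, 3.0, 3.0]}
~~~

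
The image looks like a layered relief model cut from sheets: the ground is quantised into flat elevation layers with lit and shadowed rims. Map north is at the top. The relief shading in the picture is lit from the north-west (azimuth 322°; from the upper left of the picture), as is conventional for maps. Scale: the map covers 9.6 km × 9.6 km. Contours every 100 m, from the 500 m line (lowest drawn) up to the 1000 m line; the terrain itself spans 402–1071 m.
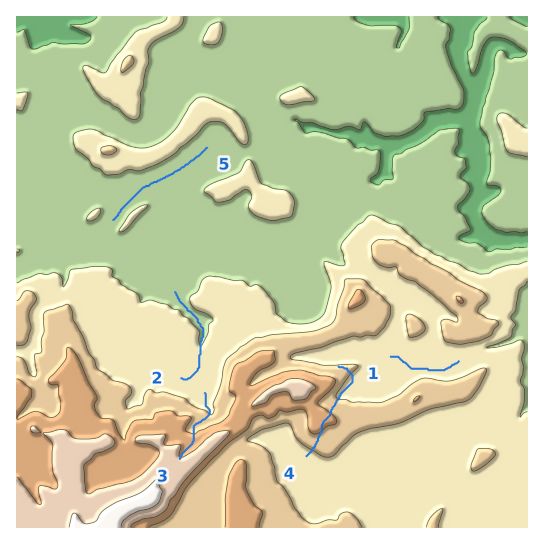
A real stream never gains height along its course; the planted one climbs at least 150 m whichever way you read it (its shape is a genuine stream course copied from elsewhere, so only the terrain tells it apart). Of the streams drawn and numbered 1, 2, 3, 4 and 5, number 4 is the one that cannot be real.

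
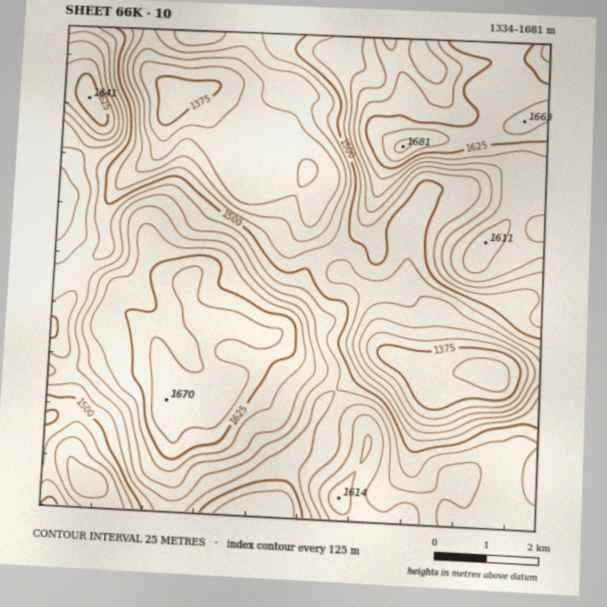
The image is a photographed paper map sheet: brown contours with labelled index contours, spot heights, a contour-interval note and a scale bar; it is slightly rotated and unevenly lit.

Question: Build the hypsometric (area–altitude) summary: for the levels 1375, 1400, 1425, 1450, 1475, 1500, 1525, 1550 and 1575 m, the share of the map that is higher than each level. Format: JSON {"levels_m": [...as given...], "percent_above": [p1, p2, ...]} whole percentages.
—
{"levels_m": [1375, 1400, 1425, 1450, 1475, 1500, 1525, 1550, 1575], "percent_above": [97, 94, 86, 80, 73, 65, 55, 43, 33]}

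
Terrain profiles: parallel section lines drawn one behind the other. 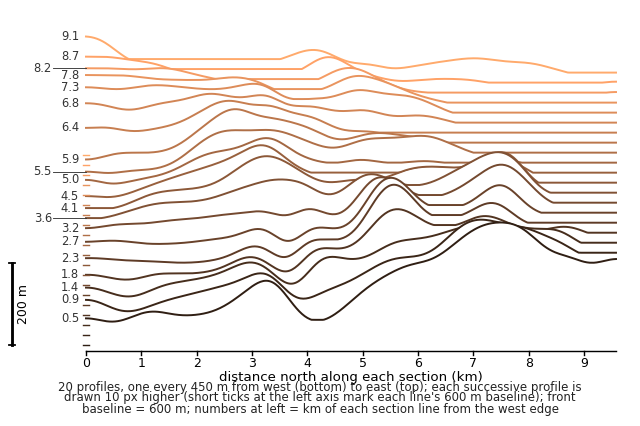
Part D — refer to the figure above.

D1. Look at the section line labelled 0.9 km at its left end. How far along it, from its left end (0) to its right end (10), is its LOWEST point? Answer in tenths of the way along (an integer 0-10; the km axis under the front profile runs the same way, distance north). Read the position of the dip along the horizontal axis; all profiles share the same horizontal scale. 1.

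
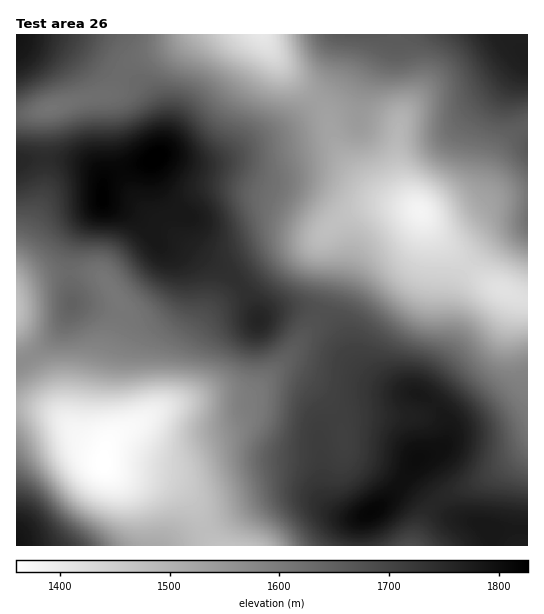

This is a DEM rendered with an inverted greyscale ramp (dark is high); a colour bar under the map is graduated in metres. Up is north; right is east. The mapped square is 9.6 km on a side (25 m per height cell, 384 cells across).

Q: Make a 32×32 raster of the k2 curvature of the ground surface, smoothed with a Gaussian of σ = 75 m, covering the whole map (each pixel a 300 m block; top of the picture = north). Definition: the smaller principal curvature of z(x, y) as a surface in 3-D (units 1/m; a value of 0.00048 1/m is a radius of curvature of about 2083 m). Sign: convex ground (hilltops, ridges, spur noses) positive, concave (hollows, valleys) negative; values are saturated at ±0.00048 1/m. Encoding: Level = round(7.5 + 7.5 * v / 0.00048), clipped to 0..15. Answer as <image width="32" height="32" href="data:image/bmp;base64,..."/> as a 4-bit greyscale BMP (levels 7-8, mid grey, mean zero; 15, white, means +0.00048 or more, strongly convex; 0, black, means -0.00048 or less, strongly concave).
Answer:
<image width="32" height="32" href="data:image/bmp;base64,Qk12AgAAAAAAAHYAAAAoAAAAIAAAACAAAAABAAQAAAAAAAACAAATCwAAEwsAABAAAAAAAAAAAAAAABEREQAiIiIAMzMzAERERABVVVUAZmZmAHd3dwCIiIgAmZmZAKqqqgC7u7sAzMzMAN3d3QDu7u4A////AJhnlSR4dUQyNXiIdRR3eHepZVMkd2REVWeIm6gjeIh3qmMRI1VURXeIhWmYU0Z4h3hQASNFVEZ3iIU2ZmYyJFZVECRWd1Rnh3dmRFV3djJFUwBVZndVd4mHd1VnmIl0RXUDZVVlZ3VXeIdVaJh5l1VTA0QzNXh3RGiHZWZVaahkAAMzIAAkaHNoh2ZmVXmXQzM1VVMAACVjWHZ2aamIdDR2RniXZUIjMjd3dmeahlRGdVZ4iHd3ZUIEeIdmeXVkRkR3Z3d3d2aYEFiIdmdnhCYkiGV3ZndXzWE2eHZUaZU0JYqFZDVlRpuEVoiHRFdkQzWKhSE2dkVohmeZdTREMiFFZlIDeIdmZmVndkM1VTESRUIQF6mHZ3VCMzRFVnYzNFZTIiaYd2ZlMRNWdlZTNFhmVXY1d3h3dEMTZ4dUM2ZpVUe7ZneKl0RmMkVVQhWFSGM3qnVmZ3U1eGRVRCA1dTV0JYhVdkREVpl1ZlUiRFUzhTaZZ5l3h2V4dVV1FYZlV3ZHqFeblmeHd2RHcxe5hld2WKdXrKZGh3hjaoIIuXdUABNVNYmFV4d3VHhyBohmUgAAAAAlZmZ3ZUVlQwJnZ3V0IjRTNXd3dkI1ZVUwRmeImGZVZlV4h3UAJFZ5czVniZl3dVVERlVBAGdmiYVVeIiId4ZnZDVEQAWah3dlZnh3"/>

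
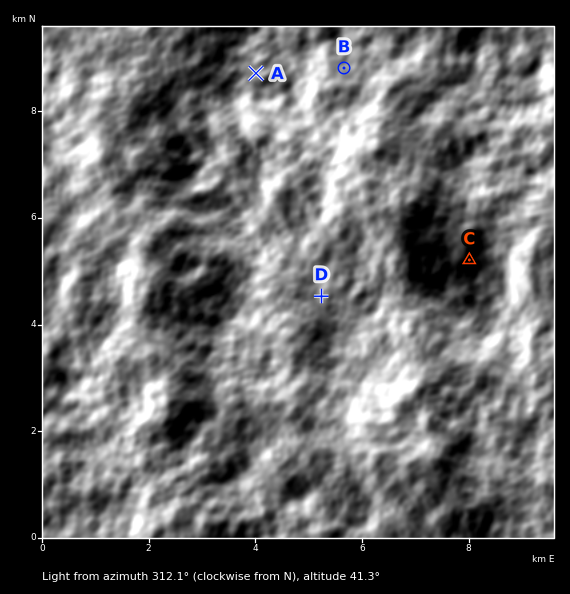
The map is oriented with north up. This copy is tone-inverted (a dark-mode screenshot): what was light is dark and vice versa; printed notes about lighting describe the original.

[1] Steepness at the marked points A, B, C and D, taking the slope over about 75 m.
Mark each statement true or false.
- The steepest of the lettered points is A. false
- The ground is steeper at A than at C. false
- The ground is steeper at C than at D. true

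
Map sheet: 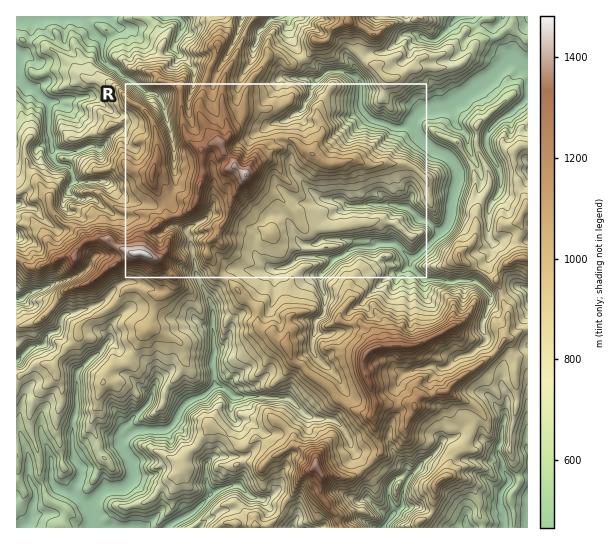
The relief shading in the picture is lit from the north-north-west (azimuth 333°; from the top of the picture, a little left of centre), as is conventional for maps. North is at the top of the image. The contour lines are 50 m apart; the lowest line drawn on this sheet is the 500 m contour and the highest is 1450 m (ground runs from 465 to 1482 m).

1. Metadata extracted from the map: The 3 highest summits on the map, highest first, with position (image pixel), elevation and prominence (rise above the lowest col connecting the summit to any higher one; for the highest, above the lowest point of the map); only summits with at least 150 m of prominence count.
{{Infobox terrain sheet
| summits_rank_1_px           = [146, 255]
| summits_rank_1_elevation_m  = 1482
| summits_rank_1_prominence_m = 1017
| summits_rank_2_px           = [246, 175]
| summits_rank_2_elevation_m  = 1453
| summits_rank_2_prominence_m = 295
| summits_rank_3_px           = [315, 465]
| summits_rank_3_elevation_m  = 1393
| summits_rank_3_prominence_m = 457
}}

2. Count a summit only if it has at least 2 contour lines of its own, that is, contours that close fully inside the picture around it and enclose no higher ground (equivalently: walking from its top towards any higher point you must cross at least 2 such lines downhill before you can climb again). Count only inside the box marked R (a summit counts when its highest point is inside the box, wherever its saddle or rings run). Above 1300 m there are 2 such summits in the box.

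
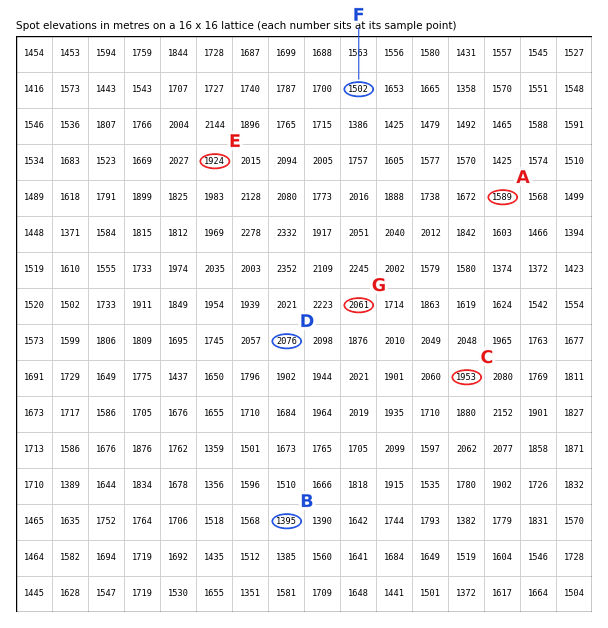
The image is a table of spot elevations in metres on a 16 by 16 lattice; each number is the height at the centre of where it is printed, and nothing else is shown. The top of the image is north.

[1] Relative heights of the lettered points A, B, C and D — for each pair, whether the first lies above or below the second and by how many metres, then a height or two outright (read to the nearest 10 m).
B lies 690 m below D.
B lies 560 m below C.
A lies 490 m below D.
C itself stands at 1950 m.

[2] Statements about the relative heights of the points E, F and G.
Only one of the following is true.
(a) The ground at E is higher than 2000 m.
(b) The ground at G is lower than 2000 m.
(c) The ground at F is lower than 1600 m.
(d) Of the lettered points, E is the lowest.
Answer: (c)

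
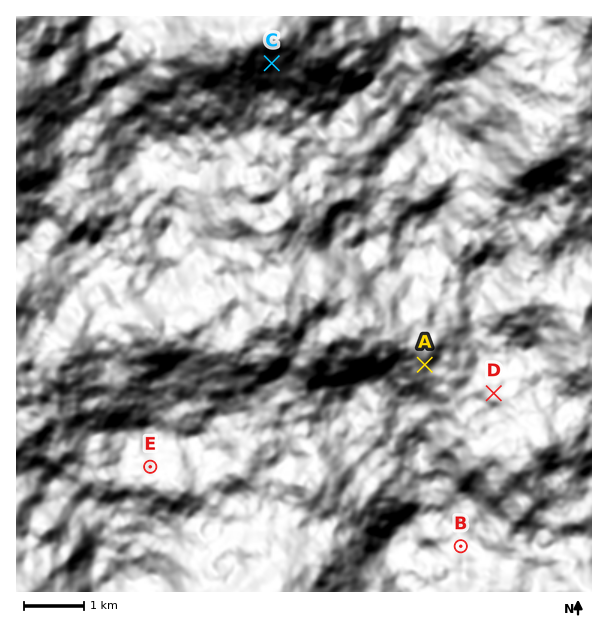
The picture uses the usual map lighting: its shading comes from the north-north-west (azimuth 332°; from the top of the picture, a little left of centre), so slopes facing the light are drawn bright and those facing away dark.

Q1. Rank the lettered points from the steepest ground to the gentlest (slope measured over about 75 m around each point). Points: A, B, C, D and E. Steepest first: C E A B D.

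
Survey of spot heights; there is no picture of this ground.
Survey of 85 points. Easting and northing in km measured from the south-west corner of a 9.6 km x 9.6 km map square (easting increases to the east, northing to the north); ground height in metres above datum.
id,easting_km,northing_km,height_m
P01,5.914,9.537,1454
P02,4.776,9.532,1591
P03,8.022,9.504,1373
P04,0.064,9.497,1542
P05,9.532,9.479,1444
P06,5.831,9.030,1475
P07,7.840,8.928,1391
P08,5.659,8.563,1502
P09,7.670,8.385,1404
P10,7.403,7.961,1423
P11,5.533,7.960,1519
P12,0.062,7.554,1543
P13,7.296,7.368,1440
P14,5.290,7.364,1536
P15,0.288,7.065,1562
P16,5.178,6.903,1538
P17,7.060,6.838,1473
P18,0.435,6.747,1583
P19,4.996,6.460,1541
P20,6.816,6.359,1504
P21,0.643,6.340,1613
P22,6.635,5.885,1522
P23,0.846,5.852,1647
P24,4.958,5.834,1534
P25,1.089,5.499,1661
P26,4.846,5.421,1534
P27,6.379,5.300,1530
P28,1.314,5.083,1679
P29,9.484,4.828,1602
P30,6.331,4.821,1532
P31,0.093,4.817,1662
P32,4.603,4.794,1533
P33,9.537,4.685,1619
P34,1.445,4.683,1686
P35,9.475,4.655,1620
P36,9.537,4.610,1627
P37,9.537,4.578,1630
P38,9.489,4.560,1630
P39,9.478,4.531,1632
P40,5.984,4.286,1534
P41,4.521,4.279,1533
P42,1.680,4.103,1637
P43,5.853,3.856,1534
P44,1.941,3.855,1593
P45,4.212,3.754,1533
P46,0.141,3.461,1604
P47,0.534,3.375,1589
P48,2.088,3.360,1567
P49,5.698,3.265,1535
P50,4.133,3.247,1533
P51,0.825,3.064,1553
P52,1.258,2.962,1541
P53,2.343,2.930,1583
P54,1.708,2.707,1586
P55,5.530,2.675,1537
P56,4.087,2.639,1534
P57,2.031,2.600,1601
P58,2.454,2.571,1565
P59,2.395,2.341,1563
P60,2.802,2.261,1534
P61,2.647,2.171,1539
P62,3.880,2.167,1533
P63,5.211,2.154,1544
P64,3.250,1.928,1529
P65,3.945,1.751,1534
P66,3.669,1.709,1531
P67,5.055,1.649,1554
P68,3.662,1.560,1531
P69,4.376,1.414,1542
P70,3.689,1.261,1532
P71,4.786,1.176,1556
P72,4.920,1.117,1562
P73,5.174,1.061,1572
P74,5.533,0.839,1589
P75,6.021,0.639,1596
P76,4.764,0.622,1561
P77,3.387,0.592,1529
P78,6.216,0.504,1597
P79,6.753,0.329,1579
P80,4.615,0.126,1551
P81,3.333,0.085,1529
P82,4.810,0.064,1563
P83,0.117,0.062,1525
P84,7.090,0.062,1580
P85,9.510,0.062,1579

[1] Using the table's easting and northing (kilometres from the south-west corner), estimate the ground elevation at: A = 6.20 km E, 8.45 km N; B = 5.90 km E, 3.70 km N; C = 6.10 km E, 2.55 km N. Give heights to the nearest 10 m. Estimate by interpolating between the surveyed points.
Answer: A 1470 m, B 1530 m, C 1540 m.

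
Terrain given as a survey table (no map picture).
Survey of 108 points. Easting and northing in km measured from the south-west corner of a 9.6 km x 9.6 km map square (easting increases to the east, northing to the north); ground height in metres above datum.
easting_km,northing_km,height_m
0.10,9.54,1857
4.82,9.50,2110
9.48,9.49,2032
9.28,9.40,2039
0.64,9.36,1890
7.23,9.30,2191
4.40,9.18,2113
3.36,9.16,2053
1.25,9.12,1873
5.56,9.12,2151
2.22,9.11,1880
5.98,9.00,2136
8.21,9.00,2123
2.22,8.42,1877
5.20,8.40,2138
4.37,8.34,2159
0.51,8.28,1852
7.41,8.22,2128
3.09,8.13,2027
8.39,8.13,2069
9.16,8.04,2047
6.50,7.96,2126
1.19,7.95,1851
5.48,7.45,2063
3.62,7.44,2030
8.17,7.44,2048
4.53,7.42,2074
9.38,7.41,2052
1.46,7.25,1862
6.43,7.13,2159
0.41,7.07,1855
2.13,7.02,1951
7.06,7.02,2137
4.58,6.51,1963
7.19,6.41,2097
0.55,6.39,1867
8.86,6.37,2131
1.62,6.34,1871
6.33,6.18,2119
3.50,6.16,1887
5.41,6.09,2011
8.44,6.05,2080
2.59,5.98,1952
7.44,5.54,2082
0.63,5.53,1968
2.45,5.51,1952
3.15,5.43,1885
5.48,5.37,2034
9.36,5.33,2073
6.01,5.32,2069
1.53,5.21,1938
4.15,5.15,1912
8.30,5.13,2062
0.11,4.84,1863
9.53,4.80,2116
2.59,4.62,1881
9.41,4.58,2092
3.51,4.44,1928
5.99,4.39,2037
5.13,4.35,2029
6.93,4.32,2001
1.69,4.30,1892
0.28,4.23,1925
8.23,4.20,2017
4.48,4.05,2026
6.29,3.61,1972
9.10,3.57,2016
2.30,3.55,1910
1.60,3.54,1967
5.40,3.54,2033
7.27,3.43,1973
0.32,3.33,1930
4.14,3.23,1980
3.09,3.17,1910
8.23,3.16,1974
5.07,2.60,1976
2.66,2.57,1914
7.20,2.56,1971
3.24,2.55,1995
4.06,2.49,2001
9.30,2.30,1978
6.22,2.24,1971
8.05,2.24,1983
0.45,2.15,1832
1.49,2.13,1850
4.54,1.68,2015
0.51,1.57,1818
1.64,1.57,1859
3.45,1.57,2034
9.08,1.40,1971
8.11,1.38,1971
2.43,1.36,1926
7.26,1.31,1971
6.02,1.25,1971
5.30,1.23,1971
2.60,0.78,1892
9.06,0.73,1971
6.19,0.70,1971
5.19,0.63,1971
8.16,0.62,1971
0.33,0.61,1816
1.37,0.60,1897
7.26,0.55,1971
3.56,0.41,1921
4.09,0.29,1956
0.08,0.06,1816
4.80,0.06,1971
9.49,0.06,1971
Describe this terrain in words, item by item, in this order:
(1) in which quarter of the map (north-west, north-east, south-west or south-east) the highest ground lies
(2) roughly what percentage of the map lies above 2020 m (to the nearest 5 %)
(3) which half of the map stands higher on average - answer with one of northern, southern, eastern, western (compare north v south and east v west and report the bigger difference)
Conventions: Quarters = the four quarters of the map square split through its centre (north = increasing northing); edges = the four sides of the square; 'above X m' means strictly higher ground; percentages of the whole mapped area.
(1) Look to the north-east quarter for the highest ground.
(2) Roughly 35 % of the ground is higher than 2020 m.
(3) Taken as a whole, the eastern half is higher than the western.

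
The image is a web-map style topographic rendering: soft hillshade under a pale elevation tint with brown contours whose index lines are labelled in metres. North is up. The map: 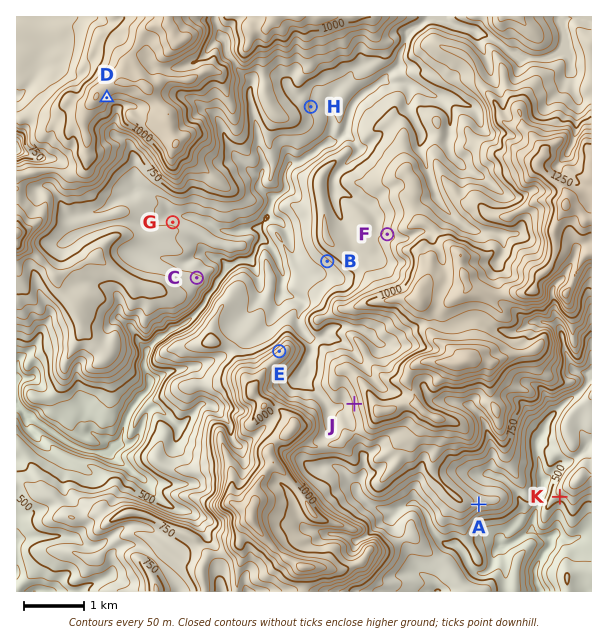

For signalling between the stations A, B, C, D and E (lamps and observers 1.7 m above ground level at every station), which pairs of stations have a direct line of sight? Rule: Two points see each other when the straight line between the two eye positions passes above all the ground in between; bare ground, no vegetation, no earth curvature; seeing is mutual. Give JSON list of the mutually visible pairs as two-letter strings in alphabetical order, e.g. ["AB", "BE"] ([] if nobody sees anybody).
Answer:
["BC", "BE", "CD", "CE", "DE"]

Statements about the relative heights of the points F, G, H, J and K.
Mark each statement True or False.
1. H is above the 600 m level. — True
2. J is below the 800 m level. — False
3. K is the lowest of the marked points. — True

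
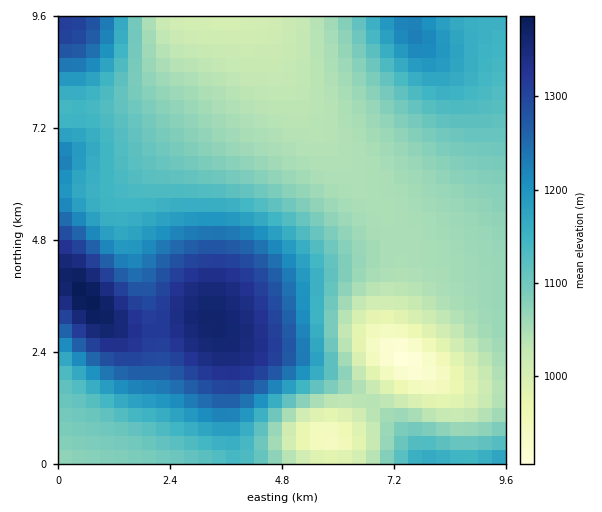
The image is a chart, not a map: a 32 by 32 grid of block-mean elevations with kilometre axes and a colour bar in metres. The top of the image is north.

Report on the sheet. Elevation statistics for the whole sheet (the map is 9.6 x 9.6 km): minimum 900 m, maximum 1390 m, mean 1130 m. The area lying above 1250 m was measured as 14.8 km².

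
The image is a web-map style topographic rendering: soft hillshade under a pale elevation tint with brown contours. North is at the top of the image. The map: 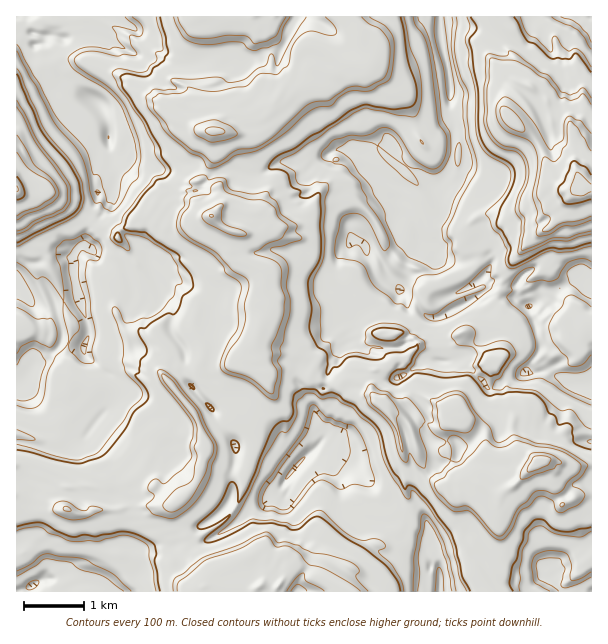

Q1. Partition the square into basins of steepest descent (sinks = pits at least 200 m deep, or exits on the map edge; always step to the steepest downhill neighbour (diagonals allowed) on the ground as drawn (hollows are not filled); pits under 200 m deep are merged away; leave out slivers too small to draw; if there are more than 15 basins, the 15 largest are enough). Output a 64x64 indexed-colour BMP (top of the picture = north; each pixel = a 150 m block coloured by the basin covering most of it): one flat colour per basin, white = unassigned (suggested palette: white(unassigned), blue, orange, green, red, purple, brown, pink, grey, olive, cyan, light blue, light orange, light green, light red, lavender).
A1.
<image width="64" height="64" href="data:image/bmp;base64,Qk12CAAAAAAAAHYAAAAoAAAAQAAAAEAAAAABAAQAAAAAAAAIAAATCwAAEwsAABAAAAAAAAAA////ALR3HwAOf/8ALKAsACgn1gC9Z5QAS1aMAMJ34wB/f38AIr28AM++FwDox64AeLv/AIrfmACWmP8A1bDFAFVVVVVVVVVVVVVRERERERERFEREREREREREZmZmZmZmVVVVVVVVVVVVVVMzEREzEREzREREREREREZmZmZmZmZVVVVVVVVVVVVVMzMRETMRMzM0REREREREQWZmZmZmZlVVVVVVVVVVVVMzMzERMzMzMzNEREREREQRZmZmZmZmVVVVVVVVVVVVUzMzMzMzMzMzMzRERERERBFmZmZmZmZVVVVVVVVVVVVTMzMzMzMzMzMzMzREREREEWZmZmZmZlVVVVVVVVVVVURDMzMzMzMzMzMzM0REREQRFmZmZmZmVVVVVVVVVVVRREQzMzMzMzMzMzMzNEREQRERZmZmZmZVVVVVVVVVVVFEREQzMzMzMzMzMzM0RERBERFmZmZmZlERERERERERUURERDMzMzMzMzMzMzNEREEREWZmZmZmERERERERERERFEREQzMzMzMzMzMzM0REQRERZmZmEWYRERERERERERERRERDMzMzMzMzMzM0REQREREWZmYREREREiIiIiEhERFEREMzMzMzMzMzMzREERERERFmZhEREREiIiIiIhERERRERDMzMzMzMzMzM0QRERERERZmEREiIiIiIiIiIRERFEREMzMzMzMzMzM0QRERERERERERESIiIiIiIiIhEREUREQzMzMzMzMzMzRBERERERERERERIiIiIiIiIiIRERRERDMzMzMzMzMzNBEREREREREREREiIiIiIiIiIiIiJEREMzMzMzMzMzM0ERERERERERERESIiIiIiIiIiIiIRFEMzMzMzMzMzM0QRERERERERERERIiIiIiIiIiIiIhEREzMzMzMzMzMzQREREREREREREREiIiIiIiIiIiIhERERMzMzMzMzMzERERERERERERERESIiIiIiIiIiIhERERETMzMzMzMzERERERERERERERERIiIiIiIiIiIiEREREREzMzMzMzEREREREREREREREREiIiIiIiIiIiERERERETMzMRETERERERERERERERERESIiIiIiIiIiIRERERETMzMxERERERERERERERERERERIiIiIiIiIiIiIiERERMzMxEREREREREREREREREREREiIiIiIiIiIiIiIiIiERMxERERERERERERERERERERESIiIiIiIiIiIiIiIiIRERERERERERERERERERERERERIiIiIiIiIiIiIiIiIiEREREREREREREREREREREREREiIiIiIiIiIiIiIiIiIRERERERERERERERERERERERESIiIiIiIiIiIiIiIiIhERERERERERERERERERERERERIiIiIiIiIiIiIiIiIiIREREREREREREREREREREREREiIiIiIiIiIiIiIiIiIhERERERERERERERERERERERESIiIiIiIiIiIiIiIiIiERERERERERERERERERERERERIiIiIiIiIiIiIiIiIiEREREREREREREREREREREREREiIiIiIiIiIiIiIiIiIRERERERERERERERERERERERESIiIiIiIiIiIiIiIiERERERERERERERERERERERERERIiIiIiIiIiIiIiIiEREREREREREREREREREREREREREiIiIiIiIiIiIiIiIRERERERERERERERERERERERERESIiIiIiIiIiIiIiIhERERERERERERERERERERERERERIiIiIiIiIiIiIiIhEREREREREREREREREREREREREREiIiIiIiIiIiIiIhERERERERERERERERERERERERERESIiIiIiIiIiIiIiERERERERERERERERERERERERERERIiIiIiIiIiIiIiIhEREREREREREREREREREREREREREiIiIiIiIiIiIiIhERERERERERERERERERERERERERESIiIiIiIiIiIiIhEREREREREREREREREREREREREREXIiIiIiIiIiIiIiEREREREREREREREREREREREREREXciIiIiIiIiIiIiIhERERERERERERERERERERERERERdyIiIiIiIiIiIiIiERERERERERERERERERERERERERF3IiIiIiIiIiIiIiIREREREREREREREREREREREREREXciIiIiIiIiIiIiIhERERERERERERERERERERERERERdyIiIiIiIiIiIiIiERERERERERERERERERERERERERF3IiIiIiIiIiIiIiIREREREREREREREREREREREREXd3ciIiIiIiIiIiIiIhERERERERERERERERERERERERd3dyIiIiIiIiIiIiIhERERERERERERERERERERERERF3d3IiIiIiIiIiIiIiIRERERERERERERERERERERERF3d3ciIiIiIiIiIiIiIhERERERERERERERERERERERd3d3dyIiIiIiIiIiIiIiERERERERERERERERERERERd3d3d3IiIiIiIiIiIiIiIhERERERERERERERERERERF3d3d3ciIiIiIiIiIiIiIiEREREREREREREREREREREXd3d3dyIiIiIiIiIiIiIiIREREREREREREREREREREXd3d3d3IiIiIiIiIiIiIiIhERERERERERERERERERERd3d3d3ciIiIiIiIiIiIiIiERERERERERERERERERERF3d3d3dyIiIiIiIiIiIiIiIRERERERERERERERERERF3d3d3d3"/>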